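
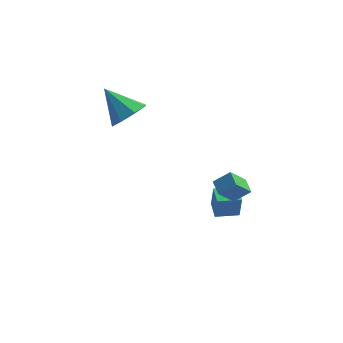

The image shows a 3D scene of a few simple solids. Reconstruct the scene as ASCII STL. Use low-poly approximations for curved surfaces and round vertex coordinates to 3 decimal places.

solid 
facet normal 0.667 -0.310 -0.678
outer loop
vertex -2.097 2.596 2.832
vertex -2.817 2.525 2.156
vertex -2.194 3.239 2.442
endloop
endfacet
facet normal 0.361 0.523 0.772
outer loop
vertex -2.097 2.596 2.832
vertex -2.194 3.239 2.442
vertex -4.043 3.095 3.404
endloop
endfacet
facet normal 0.667 -0.310 -0.678
outer loop
vertex -2.194 3.239 2.442
vertex -2.817 2.525 2.156
vertex -2.656 3.463 1.885
endloop
endfacet
facet normal 0.087 0.947 0.309
outer loop
vertex -2.194 3.239 2.442
vertex -2.656 3.463 1.885
vertex -4.043 3.095 3.404
endloop
endfacet
facet normal 0.667 -0.310 -0.678
outer loop
vertex -2.656 3.463 1.885
vertex -2.817 2.525 2.156
vertex -3.212 3.138 1.487
endloop
endfacet
facet normal -0.411 0.898 -0.158
outer loop
vertex -2.656 3.463 1.885
vertex -3.212 3.138 1.487
vertex -4.043 3.095 3.404
endloop
endfacet
facet normal 0.667 -0.310 -0.678
outer loop
vertex -3.212 3.138 1.487
vertex -2.817 2.525 2.156
vertex -3.537 2.453 1.481
endloop
endfacet
facet normal -0.843 0.403 -0.356
outer loop
vertex -3.212 3.138 1.487
vertex -3.537 2.453 1.481
vertex -4.043 3.095 3.404
endloop
endfacet
facet normal 0.667 -0.310 -0.678
outer loop
vertex -3.537 2.453 1.481
vertex -2.817 2.525 2.156
vertex -3.44 1.81 1.87
endloop
endfacet
facet normal -0.954 -0.246 -0.169
outer loop
vertex -3.537 2.453 1.481
vertex -3.44 1.81 1.87
vertex -4.043 3.095 3.404
endloop
endfacet
facet normal 0.667 -0.311 -0.677
outer loop
vertex -3.44 1.81 1.87
vertex -2.817 2.525 2.156
vertex -2.978 1.586 2.428
endloop
endfacet
facet normal -0.681 -0.671 0.294
outer loop
vertex -3.44 1.81 1.87
vertex -2.978 1.586 2.428
vertex -4.043 3.095 3.404
endloop
endfacet
facet normal 0.666 -0.311 -0.678
outer loop
vertex -2.978 1.586 2.428
vertex -2.817 2.525 2.156
vertex -2.421 1.912 2.826
endloop
endfacet
facet normal -0.181 -0.621 0.762
outer loop
vertex -2.978 1.586 2.428
vertex -2.421 1.912 2.826
vertex -4.043 3.095 3.404
endloop
endfacet
facet normal 0.667 -0.310 -0.678
outer loop
vertex -2.421 1.912 2.826
vertex -2.817 2.525 2.156
vertex -2.097 2.596 2.832
endloop
endfacet
facet normal 0.250 -0.127 0.960
outer loop
vertex -2.421 1.912 2.826
vertex -2.097 2.596 2.832
vertex -4.043 3.095 3.404
endloop
endfacet
facet normal -0.479 -0.484 0.732
outer loop
vertex 2.365 -0.161 0.306
vertex 2.016 0.523 0.53
vertex 1.634 -0.338 -0.29
endloop
endfacet
facet normal 0.436 -0.856 -0.280
outer loop
vertex 2.224 0.257 -1.19
vertex 2.365 -0.161 0.306
vertex 1.634 -0.338 -0.29
endloop
endfacet
facet normal -0.479 -0.484 0.732
outer loop
vertex 1.634 -0.338 -0.29
vertex 2.016 0.523 0.53
vertex 1.285 0.346 -0.066
endloop
endfacet
facet normal -0.761 -0.185 -0.621
outer loop
vertex 1.285 0.346 -0.066
vertex 2.224 0.257 -1.19
vertex 1.634 -0.338 -0.29
endloop
endfacet
facet normal 0.761 0.185 0.621
outer loop
vertex 2.365 -0.161 0.306
vertex 2.606 1.118 -0.37
vertex 2.016 0.523 0.53
endloop
endfacet
facet normal 0.436 -0.856 -0.280
outer loop
vertex 2.955 0.434 -0.594
vertex 2.365 -0.161 0.306
vertex 2.224 0.257 -1.19
endloop
endfacet
facet normal 0.761 0.185 0.621
outer loop
vertex 2.955 0.434 -0.594
vertex 2.606 1.118 -0.37
vertex 2.365 -0.161 0.306
endloop
endfacet
facet normal -0.436 0.856 0.280
outer loop
vertex 2.016 0.523 0.53
vertex 2.606 1.118 -0.37
vertex 1.285 0.346 -0.066
endloop
endfacet
facet normal -0.761 -0.185 -0.621
outer loop
vertex 1.875 0.941 -0.966
vertex 2.224 0.257 -1.19
vertex 1.285 0.346 -0.066
endloop
endfacet
facet normal -0.436 0.856 0.280
outer loop
vertex 1.285 0.346 -0.066
vertex 2.606 1.118 -0.37
vertex 1.875 0.941 -0.966
endloop
endfacet
facet normal 0.479 0.484 -0.732
outer loop
vertex 1.875 0.941 -0.966
vertex 2.955 0.434 -0.594
vertex 2.224 0.257 -1.19
endloop
endfacet
facet normal 0.479 0.484 -0.732
outer loop
vertex 2.606 1.118 -0.37
vertex 2.955 0.434 -0.594
vertex 1.875 0.941 -0.966
endloop
endfacet
facet normal -0.939 -0.342 0.048
outer loop
vertex 1.254 1.913 -2.716
vertex 0.942 2.789 -2.576
vertex 1.137 2.065 -3.931
endloop
endfacet
facet normal 0.332 -0.932 -0.148
outer loop
vertex 2.198 2.451 -3.984
vertex 1.254 1.913 -2.716
vertex 1.137 2.065 -3.931
endloop
endfacet
facet normal -0.939 -0.341 0.047
outer loop
vertex 1.137 2.065 -3.931
vertex 0.942 2.789 -2.576
vertex 0.826 2.941 -3.791
endloop
endfacet
facet normal -0.095 0.124 -0.988
outer loop
vertex 0.826 2.941 -3.791
vertex 2.198 2.451 -3.984
vertex 1.137 2.065 -3.931
endloop
endfacet
facet normal 0.095 -0.124 0.988
outer loop
vertex 1.254 1.913 -2.716
vertex 2.003 3.175 -2.629
vertex 0.942 2.789 -2.576
endloop
endfacet
facet normal 0.332 -0.932 -0.148
outer loop
vertex 2.314 2.299 -2.769
vertex 1.254 1.913 -2.716
vertex 2.198 2.451 -3.984
endloop
endfacet
facet normal 0.095 -0.124 0.988
outer loop
vertex 2.314 2.299 -2.769
vertex 2.003 3.175 -2.629
vertex 1.254 1.913 -2.716
endloop
endfacet
facet normal -0.332 0.932 0.148
outer loop
vertex 0.942 2.789 -2.576
vertex 2.003 3.175 -2.629
vertex 0.826 2.941 -3.791
endloop
endfacet
facet normal -0.095 0.124 -0.988
outer loop
vertex 1.886 3.327 -3.844
vertex 2.198 2.451 -3.984
vertex 0.826 2.941 -3.791
endloop
endfacet
facet normal -0.332 0.932 0.148
outer loop
vertex 0.826 2.941 -3.791
vertex 2.003 3.175 -2.629
vertex 1.886 3.327 -3.844
endloop
endfacet
facet normal 0.939 0.342 -0.047
outer loop
vertex 1.886 3.327 -3.844
vertex 2.314 2.299 -2.769
vertex 2.198 2.451 -3.984
endloop
endfacet
facet normal 0.939 0.341 -0.048
outer loop
vertex 2.003 3.175 -2.629
vertex 2.314 2.299 -2.769
vertex 1.886 3.327 -3.844
endloop
endfacet

endsolid


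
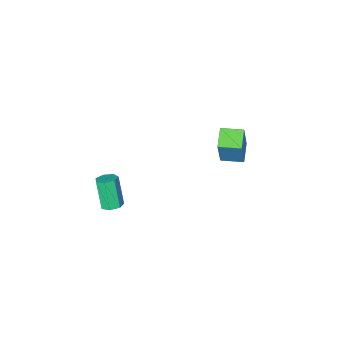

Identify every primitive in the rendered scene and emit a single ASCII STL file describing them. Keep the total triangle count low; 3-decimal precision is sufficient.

solid 
facet normal 0.079 0.413 -0.907
outer loop
vertex 3.762 0.36 -2.696
vertex 3.431 0.747 -2.549
vertex 3.96 0.731 -2.51
endloop
endfacet
facet normal 0.899 -0.423 -0.113
outer loop
vertex 3.762 0.36 -2.696
vertex 3.96 0.731 -2.51
vertex 3.639 -0.275 -1.298
endloop
endfacet
facet normal 0.899 -0.423 -0.113
outer loop
vertex 3.639 -0.275 -1.298
vertex 3.96 0.731 -2.51
vertex 3.837 0.096 -1.112
endloop
endfacet
facet normal -0.080 -0.412 0.908
outer loop
vertex 3.639 -0.275 -1.298
vertex 3.837 0.096 -1.112
vertex 3.309 0.113 -1.151
endloop
endfacet
facet normal 0.079 0.413 -0.907
outer loop
vertex 3.96 0.731 -2.51
vertex 3.431 0.747 -2.549
vertex 3.76 1.114 -2.353
endloop
endfacet
facet normal 0.897 0.368 0.246
outer loop
vertex 3.96 0.731 -2.51
vertex 3.76 1.114 -2.353
vertex 3.837 0.096 -1.112
endloop
endfacet
facet normal 0.897 0.367 0.246
outer loop
vertex 3.837 0.096 -1.112
vertex 3.76 1.114 -2.353
vertex 3.637 0.48 -0.956
endloop
endfacet
facet normal -0.080 -0.411 0.908
outer loop
vertex 3.837 0.096 -1.112
vertex 3.637 0.48 -0.956
vertex 3.309 0.113 -1.151
endloop
endfacet
facet normal 0.080 0.412 -0.907
outer loop
vertex 3.76 1.114 -2.353
vertex 3.431 0.747 -2.549
vertex 3.313 1.221 -2.344
endloop
endfacet
facet normal 0.219 0.881 0.419
outer loop
vertex 3.76 1.114 -2.353
vertex 3.313 1.221 -2.344
vertex 3.637 0.48 -0.956
endloop
endfacet
facet normal 0.220 0.881 0.419
outer loop
vertex 3.637 0.48 -0.956
vertex 3.313 1.221 -2.344
vertex 3.19 0.587 -0.946
endloop
endfacet
facet normal -0.078 -0.412 0.908
outer loop
vertex 3.637 0.48 -0.956
vertex 3.19 0.587 -0.946
vertex 3.309 0.113 -1.151
endloop
endfacet
facet normal 0.080 0.412 -0.908
outer loop
vertex 3.313 1.221 -2.344
vertex 3.431 0.747 -2.549
vertex 2.955 0.971 -2.489
endloop
endfacet
facet normal -0.623 0.732 0.277
outer loop
vertex 3.313 1.221 -2.344
vertex 2.955 0.971 -2.489
vertex 3.19 0.587 -0.946
endloop
endfacet
facet normal -0.623 0.732 0.277
outer loop
vertex 3.19 0.587 -0.946
vertex 2.955 0.971 -2.489
vertex 2.832 0.337 -1.091
endloop
endfacet
facet normal -0.080 -0.412 0.908
outer loop
vertex 3.19 0.587 -0.946
vertex 2.832 0.337 -1.091
vertex 3.309 0.113 -1.151
endloop
endfacet
facet normal 0.080 0.413 -0.907
outer loop
vertex 2.955 0.971 -2.489
vertex 3.431 0.747 -2.549
vertex 2.956 0.553 -2.679
endloop
endfacet
facet normal -0.997 0.031 -0.074
outer loop
vertex 2.955 0.971 -2.489
vertex 2.956 0.553 -2.679
vertex 2.832 0.337 -1.091
endloop
endfacet
facet normal -0.997 0.031 -0.074
outer loop
vertex 2.832 0.337 -1.091
vertex 2.956 0.553 -2.679
vertex 2.833 -0.082 -1.281
endloop
endfacet
facet normal -0.079 -0.412 0.908
outer loop
vertex 2.832 0.337 -1.091
vertex 2.833 -0.082 -1.281
vertex 3.309 0.113 -1.151
endloop
endfacet
facet normal 0.080 0.412 -0.908
outer loop
vertex 2.956 0.553 -2.679
vertex 3.431 0.747 -2.549
vertex 3.315 0.28 -2.771
endloop
endfacet
facet normal -0.621 -0.692 -0.369
outer loop
vertex 2.956 0.553 -2.679
vertex 3.315 0.28 -2.771
vertex 2.833 -0.082 -1.281
endloop
endfacet
facet normal -0.620 -0.693 -0.369
outer loop
vertex 2.833 -0.082 -1.281
vertex 3.315 0.28 -2.771
vertex 3.192 -0.354 -1.373
endloop
endfacet
facet normal -0.079 -0.412 0.908
outer loop
vertex 2.833 -0.082 -1.281
vertex 3.192 -0.354 -1.373
vertex 3.309 0.113 -1.151
endloop
endfacet
facet normal 0.079 0.412 -0.908
outer loop
vertex 3.315 0.28 -2.771
vertex 3.431 0.747 -2.549
vertex 3.762 0.36 -2.696
endloop
endfacet
facet normal 0.225 -0.895 -0.386
outer loop
vertex 3.315 0.28 -2.771
vertex 3.762 0.36 -2.696
vertex 3.192 -0.354 -1.373
endloop
endfacet
facet normal 0.223 -0.895 -0.387
outer loop
vertex 3.192 -0.354 -1.373
vertex 3.762 0.36 -2.696
vertex 3.639 -0.275 -1.298
endloop
endfacet
facet normal -0.080 -0.412 0.908
outer loop
vertex 3.192 -0.354 -1.373
vertex 3.639 -0.275 -1.298
vertex 3.309 0.113 -1.151
endloop
endfacet
facet normal -0.609 -0.708 0.358
outer loop
vertex -2.228 0.851 0.125
vertex -3.037 1.566 0.164
vertex -2.714 0.396 -1.601
endloop
endfacet
facet normal 0.749 -0.662 -0.036
outer loop
vertex -2.063 1.154 -1.984
vertex -2.228 0.851 0.125
vertex -2.714 0.396 -1.601
endloop
endfacet
facet normal -0.609 -0.708 0.358
outer loop
vertex -2.714 0.396 -1.601
vertex -3.037 1.566 0.164
vertex -3.523 1.111 -1.562
endloop
endfacet
facet normal -0.262 -0.246 -0.933
outer loop
vertex -3.523 1.111 -1.562
vertex -2.063 1.154 -1.984
vertex -2.714 0.396 -1.601
endloop
endfacet
facet normal 0.262 0.246 0.933
outer loop
vertex -2.228 0.851 0.125
vertex -2.386 2.324 -0.219
vertex -3.037 1.566 0.164
endloop
endfacet
facet normal 0.749 -0.662 -0.036
outer loop
vertex -1.577 1.609 -0.258
vertex -2.228 0.851 0.125
vertex -2.063 1.154 -1.984
endloop
endfacet
facet normal 0.262 0.246 0.933
outer loop
vertex -1.577 1.609 -0.258
vertex -2.386 2.324 -0.219
vertex -2.228 0.851 0.125
endloop
endfacet
facet normal -0.749 0.662 0.036
outer loop
vertex -3.037 1.566 0.164
vertex -2.386 2.324 -0.219
vertex -3.523 1.111 -1.562
endloop
endfacet
facet normal -0.262 -0.246 -0.933
outer loop
vertex -2.872 1.869 -1.945
vertex -2.063 1.154 -1.984
vertex -3.523 1.111 -1.562
endloop
endfacet
facet normal -0.749 0.662 0.036
outer loop
vertex -3.523 1.111 -1.562
vertex -2.386 2.324 -0.219
vertex -2.872 1.869 -1.945
endloop
endfacet
facet normal 0.609 0.708 -0.358
outer loop
vertex -2.872 1.869 -1.945
vertex -1.577 1.609 -0.258
vertex -2.063 1.154 -1.984
endloop
endfacet
facet normal 0.609 0.708 -0.358
outer loop
vertex -2.386 2.324 -0.219
vertex -1.577 1.609 -0.258
vertex -2.872 1.869 -1.945
endloop
endfacet

endsolid


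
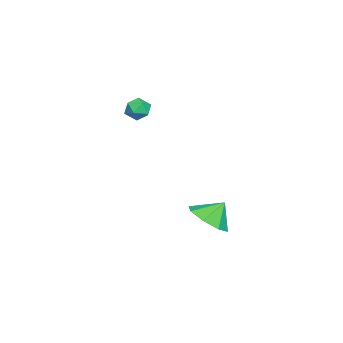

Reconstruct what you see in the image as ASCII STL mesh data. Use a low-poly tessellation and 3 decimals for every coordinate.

solid 
facet normal 0.182 0.907 0.379
outer loop
vertex 2.806 -0.664 2.059
vertex 2.24 -0.685 2.381
vertex 2.784 -0.911 2.661
endloop
endfacet
facet normal 0.791 0.556 0.257
outer loop
vertex 2.806 -0.664 2.059
vertex 2.784 -0.911 2.661
vertex 3.14 -1.205 2.201
endloop
endfacet
facet normal 0.812 0.387 -0.436
outer loop
vertex 2.806 -0.664 2.059
vertex 3.14 -1.205 2.201
vertex 2.816 -1.16 1.637
endloop
endfacet
facet normal 0.219 0.635 -0.741
outer loop
vertex 2.806 -0.664 2.059
vertex 2.816 -1.16 1.637
vertex 2.26 -0.839 1.748
endloop
endfacet
facet normal -0.171 0.956 -0.238
outer loop
vertex 2.806 -0.664 2.059
vertex 2.26 -0.839 1.748
vertex 2.24 -0.685 2.381
endloop
endfacet
facet normal 0.773 -0.052 0.632
outer loop
vertex 3.14 -1.205 2.201
vertex 2.784 -0.911 2.661
vertex 2.78 -1.561 2.612
endloop
endfacet
facet normal -0.212 0.517 0.829
outer loop
vertex 2.784 -0.911 2.661
vertex 2.24 -0.685 2.381
vertex 2.224 -1.24 2.723
endloop
endfacet
facet normal -0.784 0.597 -0.170
outer loop
vertex 2.24 -0.685 2.381
vertex 2.26 -0.839 1.748
vertex 1.9 -1.195 2.159
endloop
endfacet
facet normal -0.153 0.075 -0.985
outer loop
vertex 2.26 -0.839 1.748
vertex 2.816 -1.16 1.637
vertex 2.256 -1.489 1.699
endloop
endfacet
facet normal 0.808 -0.325 -0.490
outer loop
vertex 2.816 -1.16 1.637
vertex 3.14 -1.205 2.201
vertex 2.8 -1.715 1.979
endloop
endfacet
facet normal -0.219 -0.635 0.741
outer loop
vertex 2.234 -1.736 2.301
vertex 2.78 -1.561 2.612
vertex 2.224 -1.24 2.723
endloop
endfacet
facet normal -0.812 -0.387 0.436
outer loop
vertex 2.234 -1.736 2.301
vertex 2.224 -1.24 2.723
vertex 1.9 -1.195 2.159
endloop
endfacet
facet normal -0.791 -0.556 -0.257
outer loop
vertex 2.234 -1.736 2.301
vertex 1.9 -1.195 2.159
vertex 2.256 -1.489 1.699
endloop
endfacet
facet normal -0.182 -0.907 -0.379
outer loop
vertex 2.234 -1.736 2.301
vertex 2.256 -1.489 1.699
vertex 2.8 -1.715 1.979
endloop
endfacet
facet normal 0.171 -0.956 0.238
outer loop
vertex 2.234 -1.736 2.301
vertex 2.8 -1.715 1.979
vertex 2.78 -1.561 2.612
endloop
endfacet
facet normal 0.153 -0.075 0.985
outer loop
vertex 2.224 -1.24 2.723
vertex 2.78 -1.561 2.612
vertex 2.784 -0.911 2.661
endloop
endfacet
facet normal -0.808 0.325 0.490
outer loop
vertex 1.9 -1.195 2.159
vertex 2.224 -1.24 2.723
vertex 2.24 -0.685 2.381
endloop
endfacet
facet normal -0.773 0.052 -0.632
outer loop
vertex 2.256 -1.489 1.699
vertex 1.9 -1.195 2.159
vertex 2.26 -0.839 1.748
endloop
endfacet
facet normal 0.212 -0.517 -0.829
outer loop
vertex 2.8 -1.715 1.979
vertex 2.256 -1.489 1.699
vertex 2.816 -1.16 1.637
endloop
endfacet
facet normal 0.784 -0.597 0.170
outer loop
vertex 2.78 -1.561 2.612
vertex 2.8 -1.715 1.979
vertex 3.14 -1.205 2.201
endloop
endfacet
facet normal 0.310 -0.548 -0.777
outer loop
vertex 3.817 1.425 -3.029
vertex 3.26 2.062 -3.701
vertex 4.264 2.065 -3.302
endloop
endfacet
facet normal 0.391 0.117 0.913
outer loop
vertex 3.817 1.425 -3.029
vertex 4.264 2.065 -3.302
vertex 2.9 2.698 -2.799
endloop
endfacet
facet normal 0.310 -0.548 -0.777
outer loop
vertex 4.264 2.065 -3.302
vertex 3.26 2.062 -3.701
vertex 4.122 2.703 -3.809
endloop
endfacet
facet normal 0.507 0.603 0.616
outer loop
vertex 4.264 2.065 -3.302
vertex 4.122 2.703 -3.809
vertex 2.9 2.698 -2.799
endloop
endfacet
facet normal 0.310 -0.548 -0.777
outer loop
vertex 4.122 2.703 -3.809
vertex 3.26 2.062 -3.701
vertex 3.476 2.965 -4.252
endloop
endfacet
facet normal 0.208 0.944 0.256
outer loop
vertex 4.122 2.703 -3.809
vertex 3.476 2.965 -4.252
vertex 2.9 2.698 -2.799
endloop
endfacet
facet normal 0.309 -0.548 -0.777
outer loop
vertex 3.476 2.965 -4.252
vertex 3.26 2.062 -3.701
vertex 2.703 2.699 -4.372
endloop
endfacet
facet normal -0.331 0.943 0.042
outer loop
vertex 3.476 2.965 -4.252
vertex 2.703 2.699 -4.372
vertex 2.9 2.698 -2.799
endloop
endfacet
facet normal 0.310 -0.548 -0.777
outer loop
vertex 2.703 2.699 -4.372
vertex 3.26 2.062 -3.701
vertex 2.256 2.059 -4.099
endloop
endfacet
facet normal -0.795 0.598 0.100
outer loop
vertex 2.703 2.699 -4.372
vertex 2.256 2.059 -4.099
vertex 2.9 2.698 -2.799
endloop
endfacet
facet normal 0.310 -0.548 -0.777
outer loop
vertex 2.256 2.059 -4.099
vertex 3.26 2.062 -3.701
vertex 2.397 1.421 -3.593
endloop
endfacet
facet normal -0.911 0.113 0.396
outer loop
vertex 2.256 2.059 -4.099
vertex 2.397 1.421 -3.593
vertex 2.9 2.698 -2.799
endloop
endfacet
facet normal 0.310 -0.549 -0.776
outer loop
vertex 2.397 1.421 -3.593
vertex 3.26 2.062 -3.701
vertex 3.044 1.159 -3.149
endloop
endfacet
facet normal -0.612 -0.229 0.757
outer loop
vertex 2.397 1.421 -3.593
vertex 3.044 1.159 -3.149
vertex 2.9 2.698 -2.799
endloop
endfacet
facet normal 0.309 -0.549 -0.777
outer loop
vertex 3.044 1.159 -3.149
vertex 3.26 2.062 -3.701
vertex 3.817 1.425 -3.029
endloop
endfacet
facet normal -0.072 -0.228 0.971
outer loop
vertex 3.044 1.159 -3.149
vertex 3.817 1.425 -3.029
vertex 2.9 2.698 -2.799
endloop
endfacet

endsolid


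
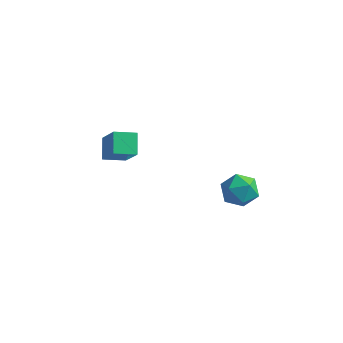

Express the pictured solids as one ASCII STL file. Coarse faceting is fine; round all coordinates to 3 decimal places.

solid 
facet normal -0.190 0.815 0.548
outer loop
vertex 3.353 -0.866 0.994
vertex 3.57 -1.465 1.96
vertex 4.427 -0.903 1.422
endloop
endfacet
facet normal 0.071 0.993 -0.092
outer loop
vertex 3.353 -0.866 0.994
vertex 4.427 -0.903 1.422
vertex 4.255 -0.996 0.282
endloop
endfacet
facet normal -0.362 0.721 -0.591
outer loop
vertex 3.353 -0.866 0.994
vertex 4.255 -0.996 0.282
vertex 3.293 -1.616 0.115
endloop
endfacet
facet normal -0.890 0.375 -0.259
outer loop
vertex 3.353 -0.866 0.994
vertex 3.293 -1.616 0.115
vertex 2.87 -1.905 1.152
endloop
endfacet
facet normal -0.785 0.432 0.444
outer loop
vertex 3.353 -0.866 0.994
vertex 2.87 -1.905 1.152
vertex 3.57 -1.465 1.96
endloop
endfacet
facet normal 0.710 0.685 -0.163
outer loop
vertex 4.255 -0.996 0.282
vertex 4.427 -0.903 1.422
vertex 5.03 -1.675 0.808
endloop
endfacet
facet normal 0.287 0.396 0.872
outer loop
vertex 4.427 -0.903 1.422
vertex 3.57 -1.465 1.96
vertex 4.607 -1.964 1.845
endloop
endfacet
facet normal -0.674 -0.223 0.705
outer loop
vertex 3.57 -1.465 1.96
vertex 2.87 -1.905 1.152
vertex 3.645 -2.584 1.678
endloop
endfacet
facet normal -0.845 -0.316 -0.432
outer loop
vertex 2.87 -1.905 1.152
vertex 3.293 -1.616 0.115
vertex 3.473 -2.677 0.538
endloop
endfacet
facet normal 0.010 0.245 -0.969
outer loop
vertex 3.293 -1.616 0.115
vertex 4.255 -0.996 0.282
vertex 4.33 -2.115 0.0
endloop
endfacet
facet normal 0.890 -0.375 0.259
outer loop
vertex 4.547 -2.714 0.966
vertex 5.03 -1.675 0.808
vertex 4.607 -1.964 1.845
endloop
endfacet
facet normal 0.362 -0.721 0.591
outer loop
vertex 4.547 -2.714 0.966
vertex 4.607 -1.964 1.845
vertex 3.645 -2.584 1.678
endloop
endfacet
facet normal -0.071 -0.993 0.092
outer loop
vertex 4.547 -2.714 0.966
vertex 3.645 -2.584 1.678
vertex 3.473 -2.677 0.538
endloop
endfacet
facet normal 0.190 -0.815 -0.548
outer loop
vertex 4.547 -2.714 0.966
vertex 3.473 -2.677 0.538
vertex 4.33 -2.115 0.0
endloop
endfacet
facet normal 0.785 -0.432 -0.444
outer loop
vertex 4.547 -2.714 0.966
vertex 4.33 -2.115 0.0
vertex 5.03 -1.675 0.808
endloop
endfacet
facet normal 0.845 0.316 0.432
outer loop
vertex 4.607 -1.964 1.845
vertex 5.03 -1.675 0.808
vertex 4.427 -0.903 1.422
endloop
endfacet
facet normal -0.010 -0.245 0.969
outer loop
vertex 3.645 -2.584 1.678
vertex 4.607 -1.964 1.845
vertex 3.57 -1.465 1.96
endloop
endfacet
facet normal -0.710 -0.685 0.163
outer loop
vertex 3.473 -2.677 0.538
vertex 3.645 -2.584 1.678
vertex 2.87 -1.905 1.152
endloop
endfacet
facet normal -0.287 -0.396 -0.872
outer loop
vertex 4.33 -2.115 0.0
vertex 3.473 -2.677 0.538
vertex 3.293 -1.616 0.115
endloop
endfacet
facet normal 0.674 0.223 -0.705
outer loop
vertex 5.03 -1.675 0.808
vertex 4.33 -2.115 0.0
vertex 4.255 -0.996 0.282
endloop
endfacet
facet normal -0.769 -0.587 0.253
outer loop
vertex -2.886 -3.227 4.495
vertex -3.996 -2.475 2.866
vertex -2.374 -4.252 3.673
endloop
endfacet
facet normal 0.526 -0.356 0.772
outer loop
vertex -1.344 -3.465 3.334
vertex -2.886 -3.227 4.495
vertex -2.374 -4.252 3.673
endloop
endfacet
facet normal -0.769 -0.587 0.254
outer loop
vertex -2.374 -4.252 3.673
vertex -3.996 -2.475 2.866
vertex -3.485 -3.5 2.044
endloop
endfacet
facet normal 0.363 -0.727 -0.583
outer loop
vertex -3.485 -3.5 2.044
vertex -1.344 -3.465 3.334
vertex -2.374 -4.252 3.673
endloop
endfacet
facet normal -0.363 0.727 0.583
outer loop
vertex -2.886 -3.227 4.495
vertex -2.966 -1.688 2.527
vertex -3.996 -2.475 2.866
endloop
endfacet
facet normal 0.526 -0.357 0.772
outer loop
vertex -1.855 -2.44 4.156
vertex -2.886 -3.227 4.495
vertex -1.344 -3.465 3.334
endloop
endfacet
facet normal -0.363 0.727 0.583
outer loop
vertex -1.855 -2.44 4.156
vertex -2.966 -1.688 2.527
vertex -2.886 -3.227 4.495
endloop
endfacet
facet normal -0.526 0.357 -0.772
outer loop
vertex -3.996 -2.475 2.866
vertex -2.966 -1.688 2.527
vertex -3.485 -3.5 2.044
endloop
endfacet
facet normal 0.363 -0.727 -0.583
outer loop
vertex -2.454 -2.713 1.705
vertex -1.344 -3.465 3.334
vertex -3.485 -3.5 2.044
endloop
endfacet
facet normal -0.526 0.356 -0.772
outer loop
vertex -3.485 -3.5 2.044
vertex -2.966 -1.688 2.527
vertex -2.454 -2.713 1.705
endloop
endfacet
facet normal 0.769 0.587 -0.253
outer loop
vertex -2.454 -2.713 1.705
vertex -1.855 -2.44 4.156
vertex -1.344 -3.465 3.334
endloop
endfacet
facet normal 0.769 0.587 -0.253
outer loop
vertex -2.966 -1.688 2.527
vertex -1.855 -2.44 4.156
vertex -2.454 -2.713 1.705
endloop
endfacet

endsolid


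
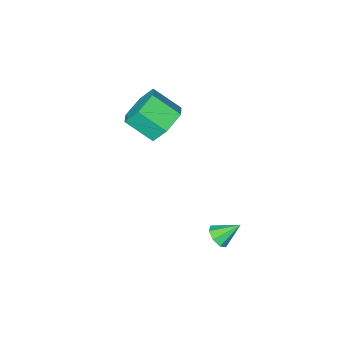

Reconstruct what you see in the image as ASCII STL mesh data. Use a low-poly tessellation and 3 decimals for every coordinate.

solid 
facet normal 0.655 -0.393 -0.645
outer loop
vertex 2.862 1.357 -1.93
vertex 2.389 1.084 -2.244
vertex 2.686 1.638 -2.28
endloop
endfacet
facet normal 0.324 0.811 0.488
outer loop
vertex 2.862 1.357 -1.93
vertex 2.686 1.638 -2.28
vertex 1.571 1.576 -1.436
endloop
endfacet
facet normal 0.654 -0.393 -0.646
outer loop
vertex 2.686 1.638 -2.28
vertex 2.389 1.084 -2.244
vertex 2.336 1.595 -2.608
endloop
endfacet
facet normal -0.085 0.996 -0.040
outer loop
vertex 2.686 1.638 -2.28
vertex 2.336 1.595 -2.608
vertex 1.571 1.576 -1.436
endloop
endfacet
facet normal 0.655 -0.392 -0.646
outer loop
vertex 2.336 1.595 -2.608
vertex 2.389 1.084 -2.244
vertex 2.017 1.252 -2.723
endloop
endfacet
facet normal -0.608 0.694 -0.385
outer loop
vertex 2.336 1.595 -2.608
vertex 2.017 1.252 -2.723
vertex 1.571 1.576 -1.436
endloop
endfacet
facet normal 0.654 -0.393 -0.646
outer loop
vertex 2.017 1.252 -2.723
vertex 2.389 1.084 -2.244
vertex 1.916 0.811 -2.557
endloop
endfacet
facet normal -0.935 0.084 -0.345
outer loop
vertex 2.017 1.252 -2.723
vertex 1.916 0.811 -2.557
vertex 1.571 1.576 -1.436
endloop
endfacet
facet normal 0.654 -0.394 -0.645
outer loop
vertex 1.916 0.811 -2.557
vertex 2.389 1.084 -2.244
vertex 2.092 0.53 -2.207
endloop
endfacet
facet normal -0.876 -0.478 0.057
outer loop
vertex 1.916 0.811 -2.557
vertex 2.092 0.53 -2.207
vertex 1.571 1.576 -1.436
endloop
endfacet
facet normal 0.654 -0.394 -0.646
outer loop
vertex 2.092 0.53 -2.207
vertex 2.389 1.084 -2.244
vertex 2.442 0.573 -1.879
endloop
endfacet
facet normal -0.467 -0.664 0.585
outer loop
vertex 2.092 0.53 -2.207
vertex 2.442 0.573 -1.879
vertex 1.571 1.576 -1.436
endloop
endfacet
facet normal 0.655 -0.393 -0.645
outer loop
vertex 2.442 0.573 -1.879
vertex 2.389 1.084 -2.244
vertex 2.761 0.916 -1.764
endloop
endfacet
facet normal 0.055 -0.363 0.930
outer loop
vertex 2.442 0.573 -1.879
vertex 2.761 0.916 -1.764
vertex 1.571 1.576 -1.436
endloop
endfacet
facet normal 0.655 -0.393 -0.645
outer loop
vertex 2.761 0.916 -1.764
vertex 2.389 1.084 -2.244
vertex 2.862 1.357 -1.93
endloop
endfacet
facet normal 0.383 0.247 0.890
outer loop
vertex 2.761 0.916 -1.764
vertex 2.862 1.357 -1.93
vertex 1.571 1.576 -1.436
endloop
endfacet
facet normal -0.472 0.669 -0.575
outer loop
vertex 3.429 -2.403 2.316
vertex 2.482 -2.715 2.73
vertex 3.04 -1.918 3.199
endloop
endfacet
facet normal 0.804 0.593 0.028
outer loop
vertex 3.429 -2.403 2.316
vertex 3.04 -1.918 3.199
vertex 4.185 -3.472 3.235
endloop
endfacet
facet normal 0.804 0.593 0.028
outer loop
vertex 4.185 -3.472 3.235
vertex 3.04 -1.918 3.199
vertex 3.796 -2.987 4.118
endloop
endfacet
facet normal 0.473 -0.668 0.575
outer loop
vertex 4.185 -3.472 3.235
vertex 3.796 -2.987 4.118
vertex 3.238 -3.785 3.65
endloop
endfacet
facet normal -0.473 0.669 -0.574
outer loop
vertex 3.04 -1.918 3.199
vertex 2.482 -2.715 2.73
vertex 2.093 -2.231 3.614
endloop
endfacet
facet normal 0.090 0.685 0.723
outer loop
vertex 3.04 -1.918 3.199
vertex 2.093 -2.231 3.614
vertex 3.796 -2.987 4.118
endloop
endfacet
facet normal 0.090 0.685 0.723
outer loop
vertex 3.796 -2.987 4.118
vertex 2.093 -2.231 3.614
vertex 2.849 -3.3 4.533
endloop
endfacet
facet normal 0.473 -0.668 0.575
outer loop
vertex 3.796 -2.987 4.118
vertex 2.849 -3.3 4.533
vertex 3.238 -3.785 3.65
endloop
endfacet
facet normal -0.473 0.669 -0.574
outer loop
vertex 2.093 -2.231 3.614
vertex 2.482 -2.715 2.73
vertex 1.535 -3.028 3.145
endloop
endfacet
facet normal -0.714 0.092 0.694
outer loop
vertex 2.093 -2.231 3.614
vertex 1.535 -3.028 3.145
vertex 2.849 -3.3 4.533
endloop
endfacet
facet normal -0.714 0.092 0.694
outer loop
vertex 2.849 -3.3 4.533
vertex 1.535 -3.028 3.145
vertex 2.291 -4.097 4.064
endloop
endfacet
facet normal 0.472 -0.669 0.575
outer loop
vertex 2.849 -3.3 4.533
vertex 2.291 -4.097 4.064
vertex 3.238 -3.785 3.65
endloop
endfacet
facet normal -0.473 0.668 -0.575
outer loop
vertex 1.535 -3.028 3.145
vertex 2.482 -2.715 2.73
vertex 1.924 -3.513 2.262
endloop
endfacet
facet normal -0.804 -0.593 -0.028
outer loop
vertex 1.535 -3.028 3.145
vertex 1.924 -3.513 2.262
vertex 2.291 -4.097 4.064
endloop
endfacet
facet normal -0.804 -0.593 -0.028
outer loop
vertex 2.291 -4.097 4.064
vertex 1.924 -3.513 2.262
vertex 2.68 -4.582 3.181
endloop
endfacet
facet normal 0.472 -0.669 0.575
outer loop
vertex 2.291 -4.097 4.064
vertex 2.68 -4.582 3.181
vertex 3.238 -3.785 3.65
endloop
endfacet
facet normal -0.473 0.668 -0.575
outer loop
vertex 1.924 -3.513 2.262
vertex 2.482 -2.715 2.73
vertex 2.871 -3.2 1.847
endloop
endfacet
facet normal -0.090 -0.685 -0.723
outer loop
vertex 1.924 -3.513 2.262
vertex 2.871 -3.2 1.847
vertex 2.68 -4.582 3.181
endloop
endfacet
facet normal -0.090 -0.685 -0.723
outer loop
vertex 2.68 -4.582 3.181
vertex 2.871 -3.2 1.847
vertex 3.627 -4.269 2.766
endloop
endfacet
facet normal 0.473 -0.669 0.574
outer loop
vertex 2.68 -4.582 3.181
vertex 3.627 -4.269 2.766
vertex 3.238 -3.785 3.65
endloop
endfacet
facet normal -0.472 0.669 -0.575
outer loop
vertex 2.871 -3.2 1.847
vertex 2.482 -2.715 2.73
vertex 3.429 -2.403 2.316
endloop
endfacet
facet normal 0.714 -0.092 -0.694
outer loop
vertex 2.871 -3.2 1.847
vertex 3.429 -2.403 2.316
vertex 3.627 -4.269 2.766
endloop
endfacet
facet normal 0.714 -0.092 -0.694
outer loop
vertex 3.627 -4.269 2.766
vertex 3.429 -2.403 2.316
vertex 4.185 -3.472 3.235
endloop
endfacet
facet normal 0.473 -0.669 0.574
outer loop
vertex 3.627 -4.269 2.766
vertex 4.185 -3.472 3.235
vertex 3.238 -3.785 3.65
endloop
endfacet

endsolid


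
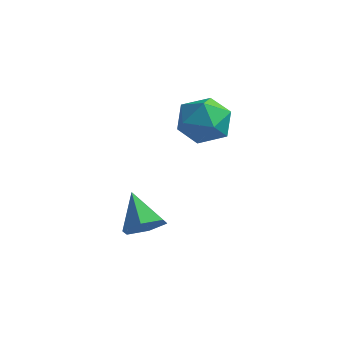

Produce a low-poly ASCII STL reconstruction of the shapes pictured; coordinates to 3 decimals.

solid 
facet normal -0.993 0.086 -0.081
outer loop
vertex 3.06 3.043 1.432
vertex 2.984 1.964 1.211
vertex 2.93 2.319 2.255
endloop
endfacet
facet normal -0.733 0.564 0.381
outer loop
vertex 3.06 3.043 1.432
vertex 2.93 2.319 2.255
vertex 3.636 3.16 2.367
endloop
endfacet
facet normal -0.255 0.966 0.036
outer loop
vertex 3.06 3.043 1.432
vertex 3.636 3.16 2.367
vertex 4.126 3.326 1.391
endloop
endfacet
facet normal -0.220 0.737 -0.639
outer loop
vertex 3.06 3.043 1.432
vertex 4.126 3.326 1.391
vertex 3.723 2.587 0.677
endloop
endfacet
facet normal -0.676 0.193 -0.711
outer loop
vertex 3.06 3.043 1.432
vertex 3.723 2.587 0.677
vertex 2.984 1.964 1.211
endloop
endfacet
facet normal -0.390 0.208 0.897
outer loop
vertex 3.636 3.16 2.367
vertex 2.93 2.319 2.255
vertex 3.917 2.153 2.723
endloop
endfacet
facet normal -0.812 -0.565 0.150
outer loop
vertex 2.93 2.319 2.255
vertex 2.984 1.964 1.211
vertex 3.514 1.414 2.009
endloop
endfacet
facet normal -0.299 -0.391 -0.870
outer loop
vertex 2.984 1.964 1.211
vertex 3.723 2.587 0.677
vertex 4.004 1.58 1.033
endloop
endfacet
facet normal 0.440 0.489 -0.754
outer loop
vertex 3.723 2.587 0.677
vertex 4.126 3.326 1.391
vertex 4.71 2.421 1.145
endloop
endfacet
facet normal 0.383 0.860 0.338
outer loop
vertex 4.126 3.326 1.391
vertex 3.636 3.16 2.367
vertex 4.656 2.776 2.189
endloop
endfacet
facet normal 0.220 -0.737 0.639
outer loop
vertex 4.58 1.697 1.968
vertex 3.917 2.153 2.723
vertex 3.514 1.414 2.009
endloop
endfacet
facet normal 0.255 -0.966 -0.036
outer loop
vertex 4.58 1.697 1.968
vertex 3.514 1.414 2.009
vertex 4.004 1.58 1.033
endloop
endfacet
facet normal 0.733 -0.564 -0.381
outer loop
vertex 4.58 1.697 1.968
vertex 4.004 1.58 1.033
vertex 4.71 2.421 1.145
endloop
endfacet
facet normal 0.993 -0.086 0.081
outer loop
vertex 4.58 1.697 1.968
vertex 4.71 2.421 1.145
vertex 4.656 2.776 2.189
endloop
endfacet
facet normal 0.676 -0.193 0.711
outer loop
vertex 4.58 1.697 1.968
vertex 4.656 2.776 2.189
vertex 3.917 2.153 2.723
endloop
endfacet
facet normal -0.440 -0.489 0.754
outer loop
vertex 3.514 1.414 2.009
vertex 3.917 2.153 2.723
vertex 2.93 2.319 2.255
endloop
endfacet
facet normal -0.383 -0.860 -0.338
outer loop
vertex 4.004 1.58 1.033
vertex 3.514 1.414 2.009
vertex 2.984 1.964 1.211
endloop
endfacet
facet normal 0.390 -0.208 -0.897
outer loop
vertex 4.71 2.421 1.145
vertex 4.004 1.58 1.033
vertex 3.723 2.587 0.677
endloop
endfacet
facet normal 0.812 0.565 -0.150
outer loop
vertex 4.656 2.776 2.189
vertex 4.71 2.421 1.145
vertex 4.126 3.326 1.391
endloop
endfacet
facet normal 0.299 0.391 0.870
outer loop
vertex 3.917 2.153 2.723
vertex 4.656 2.776 2.189
vertex 3.636 3.16 2.367
endloop
endfacet
facet normal 0.618 -0.475 -0.627
outer loop
vertex 4.309 -1.012 -1.39
vertex 3.851 -1.701 -1.319
vertex 3.677 -1.146 -1.911
endloop
endfacet
facet normal -0.079 0.984 -0.157
outer loop
vertex 4.309 -1.012 -1.39
vertex 3.677 -1.146 -1.911
vertex 2.889 -0.959 -0.341
endloop
endfacet
facet normal 0.617 -0.475 -0.627
outer loop
vertex 3.677 -1.146 -1.911
vertex 3.851 -1.701 -1.319
vertex 3.219 -1.834 -1.84
endloop
endfacet
facet normal -0.768 0.465 -0.441
outer loop
vertex 3.677 -1.146 -1.911
vertex 3.219 -1.834 -1.84
vertex 2.889 -0.959 -0.341
endloop
endfacet
facet normal 0.617 -0.475 -0.627
outer loop
vertex 3.219 -1.834 -1.84
vertex 3.851 -1.701 -1.319
vertex 3.394 -2.389 -1.248
endloop
endfacet
facet normal -0.947 -0.321 -0.021
outer loop
vertex 3.219 -1.834 -1.84
vertex 3.394 -2.389 -1.248
vertex 2.889 -0.959 -0.341
endloop
endfacet
facet normal 0.617 -0.475 -0.627
outer loop
vertex 3.394 -2.389 -1.248
vertex 3.851 -1.701 -1.319
vertex 4.026 -2.256 -0.727
endloop
endfacet
facet normal -0.438 -0.587 0.681
outer loop
vertex 3.394 -2.389 -1.248
vertex 4.026 -2.256 -0.727
vertex 2.889 -0.959 -0.341
endloop
endfacet
facet normal 0.617 -0.475 -0.628
outer loop
vertex 4.026 -2.256 -0.727
vertex 3.851 -1.701 -1.319
vertex 4.484 -1.567 -0.798
endloop
endfacet
facet normal 0.251 -0.067 0.966
outer loop
vertex 4.026 -2.256 -0.727
vertex 4.484 -1.567 -0.798
vertex 2.889 -0.959 -0.341
endloop
endfacet
facet normal 0.617 -0.475 -0.628
outer loop
vertex 4.484 -1.567 -0.798
vertex 3.851 -1.701 -1.319
vertex 4.309 -1.012 -1.39
endloop
endfacet
facet normal 0.430 0.718 0.546
outer loop
vertex 4.484 -1.567 -0.798
vertex 4.309 -1.012 -1.39
vertex 2.889 -0.959 -0.341
endloop
endfacet

endsolid


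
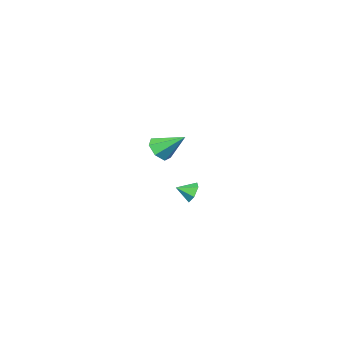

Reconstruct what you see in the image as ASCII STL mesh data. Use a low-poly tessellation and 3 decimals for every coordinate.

solid 
facet normal 0.465 -0.643 -0.608
outer loop
vertex -0.877 -3.904 1.677
vertex -1.642 -4.556 1.782
vertex -1.528 -3.824 1.095
endloop
endfacet
facet normal 0.258 0.953 -0.158
outer loop
vertex -0.877 -3.904 1.677
vertex -1.528 -3.824 1.095
vertex -2.618 -3.204 3.058
endloop
endfacet
facet normal 0.465 -0.643 -0.608
outer loop
vertex -1.528 -3.824 1.095
vertex -1.642 -4.556 1.782
vertex -2.264 -4.295 1.03
endloop
endfacet
facet normal -0.441 0.756 -0.484
outer loop
vertex -1.528 -3.824 1.095
vertex -2.264 -4.295 1.03
vertex -2.618 -3.204 3.058
endloop
endfacet
facet normal 0.465 -0.644 -0.608
outer loop
vertex -2.264 -4.295 1.03
vertex -1.642 -4.556 1.782
vertex -2.532 -4.962 1.531
endloop
endfacet
facet normal -0.947 0.183 -0.264
outer loop
vertex -2.264 -4.295 1.03
vertex -2.532 -4.962 1.531
vertex -2.618 -3.204 3.058
endloop
endfacet
facet normal 0.465 -0.643 -0.608
outer loop
vertex -2.532 -4.962 1.531
vertex -1.642 -4.556 1.782
vertex -2.129 -5.323 2.221
endloop
endfacet
facet normal -0.879 -0.336 0.338
outer loop
vertex -2.532 -4.962 1.531
vertex -2.129 -5.323 2.221
vertex -2.618 -3.204 3.058
endloop
endfacet
facet normal 0.465 -0.643 -0.608
outer loop
vertex -2.129 -5.323 2.221
vertex -1.642 -4.556 1.782
vertex -1.36 -5.106 2.58
endloop
endfacet
facet normal -0.289 -0.409 0.866
outer loop
vertex -2.129 -5.323 2.221
vertex -1.36 -5.106 2.58
vertex -2.618 -3.204 3.058
endloop
endfacet
facet normal 0.465 -0.643 -0.608
outer loop
vertex -1.36 -5.106 2.58
vertex -1.642 -4.556 1.782
vertex -0.802 -4.474 2.338
endloop
endfacet
facet normal 0.380 0.019 0.925
outer loop
vertex -1.36 -5.106 2.58
vertex -0.802 -4.474 2.338
vertex -2.618 -3.204 3.058
endloop
endfacet
facet normal 0.465 -0.644 -0.608
outer loop
vertex -0.802 -4.474 2.338
vertex -1.642 -4.556 1.782
vertex -0.877 -3.904 1.677
endloop
endfacet
facet normal 0.623 0.626 0.469
outer loop
vertex -0.802 -4.474 2.338
vertex -0.877 -3.904 1.677
vertex -2.618 -3.204 3.058
endloop
endfacet
facet normal -0.811 0.425 -0.402
outer loop
vertex 1.924 4.094 1.242
vertex 1.52 3.905 1.857
vertex 1.883 4.573 1.831
endloop
endfacet
facet normal 0.923 0.328 -0.203
outer loop
vertex 1.924 4.094 1.242
vertex 1.883 4.573 1.831
vertex 2.38 3.455 2.283
endloop
endfacet
facet normal -0.811 0.425 -0.402
outer loop
vertex 1.883 4.573 1.831
vertex 1.52 3.905 1.857
vertex 1.479 4.384 2.446
endloop
endfacet
facet normal 0.635 0.515 0.576
outer loop
vertex 1.883 4.573 1.831
vertex 1.479 4.384 2.446
vertex 2.38 3.455 2.283
endloop
endfacet
facet normal -0.811 0.425 -0.402
outer loop
vertex 1.479 4.384 2.446
vertex 1.52 3.905 1.857
vertex 1.116 3.716 2.473
endloop
endfacet
facet normal 0.141 -0.037 0.989
outer loop
vertex 1.479 4.384 2.446
vertex 1.116 3.716 2.473
vertex 2.38 3.455 2.283
endloop
endfacet
facet normal -0.811 0.425 -0.402
outer loop
vertex 1.116 3.716 2.473
vertex 1.52 3.905 1.857
vertex 1.157 3.238 1.884
endloop
endfacet
facet normal -0.066 -0.777 0.626
outer loop
vertex 1.116 3.716 2.473
vertex 1.157 3.238 1.884
vertex 2.38 3.455 2.283
endloop
endfacet
facet normal -0.811 0.425 -0.402
outer loop
vertex 1.157 3.238 1.884
vertex 1.52 3.905 1.857
vertex 1.561 3.427 1.268
endloop
endfacet
facet normal 0.220 -0.964 -0.151
outer loop
vertex 1.157 3.238 1.884
vertex 1.561 3.427 1.268
vertex 2.38 3.455 2.283
endloop
endfacet
facet normal -0.811 0.426 -0.402
outer loop
vertex 1.561 3.427 1.268
vertex 1.52 3.905 1.857
vertex 1.924 4.094 1.242
endloop
endfacet
facet normal 0.715 -0.411 -0.566
outer loop
vertex 1.561 3.427 1.268
vertex 1.924 4.094 1.242
vertex 2.38 3.455 2.283
endloop
endfacet

endsolid


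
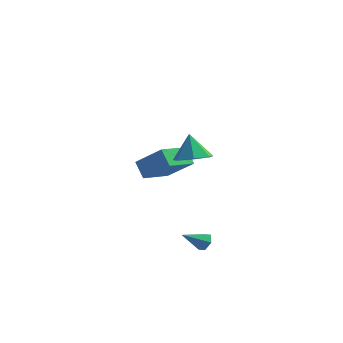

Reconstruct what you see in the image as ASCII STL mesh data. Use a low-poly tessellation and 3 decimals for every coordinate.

solid 
facet normal 0.264 -0.234 -0.936
outer loop
vertex 4.414 -2.404 1.952
vertex 3.672 -3.089 1.914
vertex 3.641 -2.111 1.661
endloop
endfacet
facet normal 0.201 0.904 0.377
outer loop
vertex 4.414 -2.404 1.952
vertex 3.641 -2.111 1.661
vertex 3.268 -2.731 3.346
endloop
endfacet
facet normal 0.263 -0.234 -0.936
outer loop
vertex 3.641 -2.111 1.661
vertex 3.672 -3.089 1.914
vertex 2.891 -2.554 1.561
endloop
endfacet
facet normal -0.518 0.834 0.192
outer loop
vertex 3.641 -2.111 1.661
vertex 2.891 -2.554 1.561
vertex 3.268 -2.731 3.346
endloop
endfacet
facet normal 0.263 -0.233 -0.936
outer loop
vertex 2.891 -2.554 1.561
vertex 3.672 -3.089 1.914
vertex 2.729 -3.399 1.726
endloop
endfacet
facet normal -0.948 0.225 0.223
outer loop
vertex 2.891 -2.554 1.561
vertex 2.729 -3.399 1.726
vertex 3.268 -2.731 3.346
endloop
endfacet
facet normal 0.263 -0.234 -0.936
outer loop
vertex 2.729 -3.399 1.726
vertex 3.672 -3.089 1.914
vertex 3.277 -4.011 2.033
endloop
endfacet
facet normal -0.766 -0.463 0.446
outer loop
vertex 2.729 -3.399 1.726
vertex 3.277 -4.011 2.033
vertex 3.268 -2.731 3.346
endloop
endfacet
facet normal 0.263 -0.234 -0.936
outer loop
vertex 3.277 -4.011 2.033
vertex 3.672 -3.089 1.914
vertex 4.122 -3.928 2.25
endloop
endfacet
facet normal -0.108 -0.712 0.694
outer loop
vertex 3.277 -4.011 2.033
vertex 4.122 -3.928 2.25
vertex 3.268 -2.731 3.346
endloop
endfacet
facet normal 0.263 -0.234 -0.936
outer loop
vertex 4.122 -3.928 2.25
vertex 3.672 -3.089 1.914
vertex 4.628 -3.213 2.214
endloop
endfacet
facet normal 0.530 -0.336 0.779
outer loop
vertex 4.122 -3.928 2.25
vertex 4.628 -3.213 2.214
vertex 3.268 -2.731 3.346
endloop
endfacet
facet normal 0.263 -0.233 -0.936
outer loop
vertex 4.628 -3.213 2.214
vertex 3.672 -3.089 1.914
vertex 4.414 -2.404 1.952
endloop
endfacet
facet normal 0.667 0.383 0.639
outer loop
vertex 4.628 -3.213 2.214
vertex 4.414 -2.404 1.952
vertex 3.268 -2.731 3.346
endloop
endfacet
facet normal -0.784 0.062 -0.618
outer loop
vertex -2.642 2.695 -1.787
vertex -2.143 4.558 -2.233
vertex -1.956 2.292 -2.698
endloop
endfacet
facet normal -0.253 -0.941 0.226
outer loop
vertex -0.317 2.162 -1.407
vertex -2.642 2.695 -1.787
vertex -1.956 2.292 -2.698
endloop
endfacet
facet normal -0.784 0.062 -0.618
outer loop
vertex -1.956 2.292 -2.698
vertex -2.143 4.558 -2.233
vertex -1.456 4.155 -3.145
endloop
endfacet
facet normal 0.567 -0.333 -0.753
outer loop
vertex -1.456 4.155 -3.145
vertex -0.317 2.162 -1.407
vertex -1.956 2.292 -2.698
endloop
endfacet
facet normal -0.567 0.332 0.754
outer loop
vertex -2.642 2.695 -1.787
vertex -0.504 4.428 -0.942
vertex -2.143 4.558 -2.233
endloop
endfacet
facet normal -0.253 -0.941 0.226
outer loop
vertex -1.004 2.565 -0.495
vertex -2.642 2.695 -1.787
vertex -0.317 2.162 -1.407
endloop
endfacet
facet normal -0.568 0.333 0.753
outer loop
vertex -1.004 2.565 -0.495
vertex -0.504 4.428 -0.942
vertex -2.642 2.695 -1.787
endloop
endfacet
facet normal 0.252 0.941 -0.226
outer loop
vertex -2.143 4.558 -2.233
vertex -0.504 4.428 -0.942
vertex -1.456 4.155 -3.145
endloop
endfacet
facet normal 0.568 -0.332 -0.753
outer loop
vertex 0.182 4.025 -1.853
vertex -0.317 2.162 -1.407
vertex -1.456 4.155 -3.145
endloop
endfacet
facet normal 0.253 0.941 -0.226
outer loop
vertex -1.456 4.155 -3.145
vertex -0.504 4.428 -0.942
vertex 0.182 4.025 -1.853
endloop
endfacet
facet normal 0.784 -0.062 0.618
outer loop
vertex 0.182 4.025 -1.853
vertex -1.004 2.565 -0.495
vertex -0.317 2.162 -1.407
endloop
endfacet
facet normal 0.784 -0.062 0.618
outer loop
vertex -0.504 4.428 -0.942
vertex -1.004 2.565 -0.495
vertex 0.182 4.025 -1.853
endloop
endfacet
facet normal 0.573 0.642 -0.510
outer loop
vertex 4.465 -2.703 -3.347
vertex 4.216 -2.874 -3.842
vertex 3.99 -2.433 -3.541
endloop
endfacet
facet normal -0.170 0.360 0.917
outer loop
vertex 4.465 -2.703 -3.347
vertex 3.99 -2.433 -3.541
vertex 3.404 -3.786 -3.118
endloop
endfacet
facet normal 0.573 0.642 -0.510
outer loop
vertex 3.99 -2.433 -3.541
vertex 4.216 -2.874 -3.842
vertex 3.741 -2.604 -4.036
endloop
endfacet
facet normal -0.850 0.453 0.271
outer loop
vertex 3.99 -2.433 -3.541
vertex 3.741 -2.604 -4.036
vertex 3.404 -3.786 -3.118
endloop
endfacet
facet normal 0.573 0.642 -0.510
outer loop
vertex 3.741 -2.604 -4.036
vertex 4.216 -2.874 -3.842
vertex 3.967 -3.045 -4.337
endloop
endfacet
facet normal -0.871 -0.121 -0.476
outer loop
vertex 3.741 -2.604 -4.036
vertex 3.967 -3.045 -4.337
vertex 3.404 -3.786 -3.118
endloop
endfacet
facet normal 0.572 0.642 -0.510
outer loop
vertex 3.967 -3.045 -4.337
vertex 4.216 -2.874 -3.842
vertex 4.443 -3.315 -4.143
endloop
endfacet
facet normal -0.212 -0.789 -0.577
outer loop
vertex 3.967 -3.045 -4.337
vertex 4.443 -3.315 -4.143
vertex 3.404 -3.786 -3.118
endloop
endfacet
facet normal 0.572 0.642 -0.510
outer loop
vertex 4.443 -3.315 -4.143
vertex 4.216 -2.874 -3.842
vertex 4.692 -3.144 -3.648
endloop
endfacet
facet normal 0.468 -0.881 0.069
outer loop
vertex 4.443 -3.315 -4.143
vertex 4.692 -3.144 -3.648
vertex 3.404 -3.786 -3.118
endloop
endfacet
facet normal 0.572 0.642 -0.510
outer loop
vertex 4.692 -3.144 -3.648
vertex 4.216 -2.874 -3.842
vertex 4.465 -2.703 -3.347
endloop
endfacet
facet normal 0.489 -0.306 0.817
outer loop
vertex 4.692 -3.144 -3.648
vertex 4.465 -2.703 -3.347
vertex 3.404 -3.786 -3.118
endloop
endfacet

endsolid


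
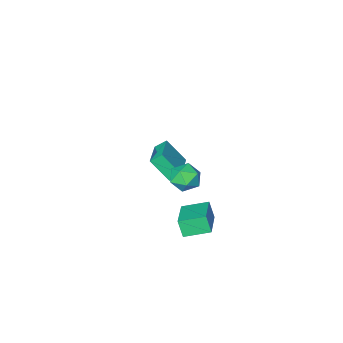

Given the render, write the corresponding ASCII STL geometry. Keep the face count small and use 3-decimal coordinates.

solid 
facet normal -0.597 -0.751 -0.283
outer loop
vertex 1.339 0.965 -2.932
vertex 0.09 1.798 -2.509
vertex 1.28 1.4 -3.963
endloop
endfacet
facet normal 0.801 -0.534 -0.271
outer loop
vertex 2.57 3.022 -3.351
vertex 1.339 0.965 -2.932
vertex 1.28 1.4 -3.963
endloop
endfacet
facet normal -0.597 -0.750 -0.283
outer loop
vertex 1.28 1.4 -3.963
vertex 0.09 1.798 -2.509
vertex 0.031 2.234 -3.539
endloop
endfacet
facet normal -0.053 0.389 -0.920
outer loop
vertex 0.031 2.234 -3.539
vertex 2.57 3.022 -3.351
vertex 1.28 1.4 -3.963
endloop
endfacet
facet normal 0.052 -0.389 0.920
outer loop
vertex 1.339 0.965 -2.932
vertex 1.38 3.42 -1.897
vertex 0.09 1.798 -2.509
endloop
endfacet
facet normal 0.800 -0.534 -0.272
outer loop
vertex 2.629 2.586 -2.321
vertex 1.339 0.965 -2.932
vertex 2.57 3.022 -3.351
endloop
endfacet
facet normal 0.053 -0.389 0.920
outer loop
vertex 2.629 2.586 -2.321
vertex 1.38 3.42 -1.897
vertex 1.339 0.965 -2.932
endloop
endfacet
facet normal -0.801 0.534 0.272
outer loop
vertex 0.09 1.798 -2.509
vertex 1.38 3.42 -1.897
vertex 0.031 2.234 -3.539
endloop
endfacet
facet normal -0.052 0.389 -0.920
outer loop
vertex 1.321 3.855 -2.928
vertex 2.57 3.022 -3.351
vertex 0.031 2.234 -3.539
endloop
endfacet
facet normal -0.800 0.535 0.271
outer loop
vertex 0.031 2.234 -3.539
vertex 1.38 3.42 -1.897
vertex 1.321 3.855 -2.928
endloop
endfacet
facet normal 0.597 0.751 0.284
outer loop
vertex 1.321 3.855 -2.928
vertex 2.629 2.586 -2.321
vertex 2.57 3.022 -3.351
endloop
endfacet
facet normal 0.597 0.751 0.283
outer loop
vertex 1.38 3.42 -1.897
vertex 2.629 2.586 -2.321
vertex 1.321 3.855 -2.928
endloop
endfacet
facet normal -0.677 0.399 0.619
outer loop
vertex -1.401 -4.757 -2.6
vertex -0.101 -3.217 -2.171
vertex -2.088 -3.795 -3.971
endloop
endfacet
facet normal -0.631 -0.747 -0.208
outer loop
vertex -1.499 -4.143 -4.509
vertex -1.401 -4.757 -2.6
vertex -2.088 -3.795 -3.971
endloop
endfacet
facet normal -0.677 0.399 0.619
outer loop
vertex -2.088 -3.795 -3.971
vertex -0.101 -3.217 -2.171
vertex -0.788 -2.256 -3.542
endloop
endfacet
facet normal -0.379 0.531 -0.758
outer loop
vertex -0.788 -2.256 -3.542
vertex -1.499 -4.143 -4.509
vertex -2.088 -3.795 -3.971
endloop
endfacet
facet normal 0.379 -0.531 0.758
outer loop
vertex -1.401 -4.757 -2.6
vertex 0.488 -3.565 -2.709
vertex -0.101 -3.217 -2.171
endloop
endfacet
facet normal -0.631 -0.748 -0.208
outer loop
vertex -0.812 -5.104 -3.138
vertex -1.401 -4.757 -2.6
vertex -1.499 -4.143 -4.509
endloop
endfacet
facet normal 0.379 -0.531 0.758
outer loop
vertex -0.812 -5.104 -3.138
vertex 0.488 -3.565 -2.709
vertex -1.401 -4.757 -2.6
endloop
endfacet
facet normal 0.631 0.747 0.208
outer loop
vertex -0.101 -3.217 -2.171
vertex 0.488 -3.565 -2.709
vertex -0.788 -2.256 -3.542
endloop
endfacet
facet normal -0.379 0.531 -0.758
outer loop
vertex -0.199 -2.603 -4.08
vertex -1.499 -4.143 -4.509
vertex -0.788 -2.256 -3.542
endloop
endfacet
facet normal 0.631 0.747 0.208
outer loop
vertex -0.788 -2.256 -3.542
vertex 0.488 -3.565 -2.709
vertex -0.199 -2.603 -4.08
endloop
endfacet
facet normal 0.677 -0.399 -0.619
outer loop
vertex -0.199 -2.603 -4.08
vertex -0.812 -5.104 -3.138
vertex -1.499 -4.143 -4.509
endloop
endfacet
facet normal 0.677 -0.399 -0.619
outer loop
vertex 0.488 -3.565 -2.709
vertex -0.812 -5.104 -3.138
vertex -0.199 -2.603 -4.08
endloop
endfacet
facet normal -0.782 0.138 0.608
outer loop
vertex 1.681 3.285 1.86
vertex 2.168 2.899 2.574
vertex 2.213 3.832 2.42
endloop
endfacet
facet normal -0.763 0.639 0.100
outer loop
vertex 1.681 3.285 1.86
vertex 2.213 3.832 2.42
vertex 2.209 3.974 1.484
endloop
endfacet
facet normal -0.786 0.311 -0.534
outer loop
vertex 1.681 3.285 1.86
vertex 2.209 3.974 1.484
vertex 2.163 3.129 1.06
endloop
endfacet
facet normal -0.820 -0.392 -0.418
outer loop
vertex 1.681 3.285 1.86
vertex 2.163 3.129 1.06
vertex 2.137 2.465 1.734
endloop
endfacet
facet normal -0.817 -0.499 0.288
outer loop
vertex 1.681 3.285 1.86
vertex 2.137 2.465 1.734
vertex 2.168 2.899 2.574
endloop
endfacet
facet normal -0.138 0.979 0.149
outer loop
vertex 2.209 3.974 1.484
vertex 2.213 3.832 2.42
vertex 3.023 4.015 1.966
endloop
endfacet
facet normal -0.169 0.168 0.971
outer loop
vertex 2.213 3.832 2.42
vertex 2.168 2.899 2.574
vertex 2.997 3.351 2.64
endloop
endfacet
facet normal -0.225 -0.862 0.454
outer loop
vertex 2.168 2.899 2.574
vertex 2.137 2.465 1.734
vertex 2.951 2.506 2.216
endloop
endfacet
facet normal -0.230 -0.689 -0.688
outer loop
vertex 2.137 2.465 1.734
vertex 2.163 3.129 1.06
vertex 2.947 2.648 1.28
endloop
endfacet
facet normal -0.175 0.449 -0.876
outer loop
vertex 2.163 3.129 1.06
vertex 2.209 3.974 1.484
vertex 2.992 3.581 1.126
endloop
endfacet
facet normal 0.820 0.392 0.418
outer loop
vertex 3.479 3.195 1.84
vertex 3.023 4.015 1.966
vertex 2.997 3.351 2.64
endloop
endfacet
facet normal 0.786 -0.311 0.534
outer loop
vertex 3.479 3.195 1.84
vertex 2.997 3.351 2.64
vertex 2.951 2.506 2.216
endloop
endfacet
facet normal 0.763 -0.639 -0.100
outer loop
vertex 3.479 3.195 1.84
vertex 2.951 2.506 2.216
vertex 2.947 2.648 1.28
endloop
endfacet
facet normal 0.782 -0.138 -0.608
outer loop
vertex 3.479 3.195 1.84
vertex 2.947 2.648 1.28
vertex 2.992 3.581 1.126
endloop
endfacet
facet normal 0.817 0.499 -0.288
outer loop
vertex 3.479 3.195 1.84
vertex 2.992 3.581 1.126
vertex 3.023 4.015 1.966
endloop
endfacet
facet normal 0.230 0.689 0.688
outer loop
vertex 2.997 3.351 2.64
vertex 3.023 4.015 1.966
vertex 2.213 3.832 2.42
endloop
endfacet
facet normal 0.175 -0.449 0.876
outer loop
vertex 2.951 2.506 2.216
vertex 2.997 3.351 2.64
vertex 2.168 2.899 2.574
endloop
endfacet
facet normal 0.138 -0.979 -0.149
outer loop
vertex 2.947 2.648 1.28
vertex 2.951 2.506 2.216
vertex 2.137 2.465 1.734
endloop
endfacet
facet normal 0.169 -0.168 -0.971
outer loop
vertex 2.992 3.581 1.126
vertex 2.947 2.648 1.28
vertex 2.163 3.129 1.06
endloop
endfacet
facet normal 0.225 0.862 -0.454
outer loop
vertex 3.023 4.015 1.966
vertex 2.992 3.581 1.126
vertex 2.209 3.974 1.484
endloop
endfacet

endsolid


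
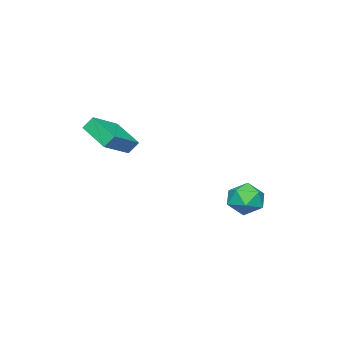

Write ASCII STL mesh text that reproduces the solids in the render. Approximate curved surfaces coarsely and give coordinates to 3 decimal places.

solid 
facet normal -0.356 0.483 0.800
outer loop
vertex 2.848 -1.876 4.111
vertex 3.386 -0.193 3.335
vertex 1.135 -1.722 3.257
endloop
endfacet
facet normal -0.279 -0.872 0.402
outer loop
vertex 1.434 -2.127 2.585
vertex 2.848 -1.876 4.111
vertex 1.135 -1.722 3.257
endloop
endfacet
facet normal -0.356 0.483 0.800
outer loop
vertex 1.135 -1.722 3.257
vertex 3.386 -0.193 3.335
vertex 1.674 -0.038 2.481
endloop
endfacet
facet normal -0.892 0.080 -0.445
outer loop
vertex 1.674 -0.038 2.481
vertex 1.434 -2.127 2.585
vertex 1.135 -1.722 3.257
endloop
endfacet
facet normal 0.892 -0.080 0.445
outer loop
vertex 2.848 -1.876 4.111
vertex 3.685 -0.598 2.663
vertex 3.386 -0.193 3.335
endloop
endfacet
facet normal -0.280 -0.872 0.403
outer loop
vertex 3.146 -2.282 3.439
vertex 2.848 -1.876 4.111
vertex 1.434 -2.127 2.585
endloop
endfacet
facet normal 0.892 -0.081 0.444
outer loop
vertex 3.146 -2.282 3.439
vertex 3.685 -0.598 2.663
vertex 2.848 -1.876 4.111
endloop
endfacet
facet normal 0.279 0.872 -0.401
outer loop
vertex 3.386 -0.193 3.335
vertex 3.685 -0.598 2.663
vertex 1.674 -0.038 2.481
endloop
endfacet
facet normal -0.892 0.080 -0.444
outer loop
vertex 1.972 -0.444 1.809
vertex 1.434 -2.127 2.585
vertex 1.674 -0.038 2.481
endloop
endfacet
facet normal 0.279 0.872 -0.403
outer loop
vertex 1.674 -0.038 2.481
vertex 3.685 -0.598 2.663
vertex 1.972 -0.444 1.809
endloop
endfacet
facet normal 0.356 -0.483 -0.800
outer loop
vertex 1.972 -0.444 1.809
vertex 3.146 -2.282 3.439
vertex 1.434 -2.127 2.585
endloop
endfacet
facet normal 0.356 -0.483 -0.800
outer loop
vertex 3.685 -0.598 2.663
vertex 3.146 -2.282 3.439
vertex 1.972 -0.444 1.809
endloop
endfacet
facet normal -0.356 0.915 0.192
outer loop
vertex -3.661 3.626 -2.694
vertex -4.466 3.184 -2.081
vertex -3.504 3.46 -1.614
endloop
endfacet
facet normal 0.351 0.932 0.092
outer loop
vertex -3.661 3.626 -2.694
vertex -3.504 3.46 -1.614
vertex -2.697 3.227 -2.331
endloop
endfacet
facet normal 0.488 0.671 -0.558
outer loop
vertex -3.661 3.626 -2.694
vertex -2.697 3.227 -2.331
vertex -3.161 2.808 -3.241
endloop
endfacet
facet normal -0.133 0.493 -0.860
outer loop
vertex -3.661 3.626 -2.694
vertex -3.161 2.808 -3.241
vertex -4.253 2.781 -3.087
endloop
endfacet
facet normal -0.655 0.643 -0.396
outer loop
vertex -3.661 3.626 -2.694
vertex -4.253 2.781 -3.087
vertex -4.466 3.184 -2.081
endloop
endfacet
facet normal 0.652 0.498 0.572
outer loop
vertex -2.697 3.227 -2.331
vertex -3.504 3.46 -1.614
vertex -2.907 2.539 -1.493
endloop
endfacet
facet normal -0.491 0.469 0.734
outer loop
vertex -3.504 3.46 -1.614
vertex -4.466 3.184 -2.081
vertex -3.999 2.512 -1.339
endloop
endfacet
facet normal -0.975 0.031 -0.219
outer loop
vertex -4.466 3.184 -2.081
vertex -4.253 2.781 -3.087
vertex -4.463 2.093 -2.249
endloop
endfacet
facet normal -0.131 -0.212 -0.968
outer loop
vertex -4.253 2.781 -3.087
vertex -3.161 2.808 -3.241
vertex -3.656 1.86 -2.966
endloop
endfacet
facet normal 0.874 0.076 -0.481
outer loop
vertex -3.161 2.808 -3.241
vertex -2.697 3.227 -2.331
vertex -2.694 2.136 -2.499
endloop
endfacet
facet normal 0.133 -0.493 0.860
outer loop
vertex -3.499 1.694 -1.886
vertex -2.907 2.539 -1.493
vertex -3.999 2.512 -1.339
endloop
endfacet
facet normal -0.488 -0.671 0.558
outer loop
vertex -3.499 1.694 -1.886
vertex -3.999 2.512 -1.339
vertex -4.463 2.093 -2.249
endloop
endfacet
facet normal -0.351 -0.932 -0.092
outer loop
vertex -3.499 1.694 -1.886
vertex -4.463 2.093 -2.249
vertex -3.656 1.86 -2.966
endloop
endfacet
facet normal 0.356 -0.915 -0.192
outer loop
vertex -3.499 1.694 -1.886
vertex -3.656 1.86 -2.966
vertex -2.694 2.136 -2.499
endloop
endfacet
facet normal 0.655 -0.643 0.396
outer loop
vertex -3.499 1.694 -1.886
vertex -2.694 2.136 -2.499
vertex -2.907 2.539 -1.493
endloop
endfacet
facet normal 0.131 0.212 0.968
outer loop
vertex -3.999 2.512 -1.339
vertex -2.907 2.539 -1.493
vertex -3.504 3.46 -1.614
endloop
endfacet
facet normal -0.874 -0.076 0.481
outer loop
vertex -4.463 2.093 -2.249
vertex -3.999 2.512 -1.339
vertex -4.466 3.184 -2.081
endloop
endfacet
facet normal -0.652 -0.498 -0.572
outer loop
vertex -3.656 1.86 -2.966
vertex -4.463 2.093 -2.249
vertex -4.253 2.781 -3.087
endloop
endfacet
facet normal 0.491 -0.469 -0.734
outer loop
vertex -2.694 2.136 -2.499
vertex -3.656 1.86 -2.966
vertex -3.161 2.808 -3.241
endloop
endfacet
facet normal 0.975 -0.031 0.219
outer loop
vertex -2.907 2.539 -1.493
vertex -2.694 2.136 -2.499
vertex -2.697 3.227 -2.331
endloop
endfacet

endsolid


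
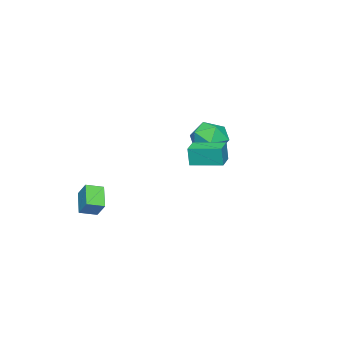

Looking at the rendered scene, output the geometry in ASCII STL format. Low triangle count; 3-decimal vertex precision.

solid 
facet normal -0.770 -0.264 0.580
outer loop
vertex -4.164 0.49 -0.519
vertex -4.258 -0.527 -1.106
vertex -3.566 -0.458 -0.156
endloop
endfacet
facet normal -0.317 0.158 0.935
outer loop
vertex -4.164 0.49 -0.519
vertex -3.566 -0.458 -0.156
vertex -3.048 0.6 -0.159
endloop
endfacet
facet normal -0.263 0.773 0.578
outer loop
vertex -4.164 0.49 -0.519
vertex -3.048 0.6 -0.159
vertex -3.42 1.185 -1.111
endloop
endfacet
facet normal -0.682 0.731 0.001
outer loop
vertex -4.164 0.49 -0.519
vertex -3.42 1.185 -1.111
vertex -4.168 0.488 -1.697
endloop
endfacet
facet normal -0.996 0.090 0.003
outer loop
vertex -4.164 0.49 -0.519
vertex -4.168 0.488 -1.697
vertex -4.258 -0.527 -1.106
endloop
endfacet
facet normal 0.323 -0.155 0.934
outer loop
vertex -3.048 0.6 -0.159
vertex -3.566 -0.458 -0.156
vertex -2.452 -0.348 -0.523
endloop
endfacet
facet normal -0.410 -0.839 0.359
outer loop
vertex -3.566 -0.458 -0.156
vertex -4.258 -0.527 -1.106
vertex -3.2 -1.045 -1.109
endloop
endfacet
facet normal -0.774 -0.266 -0.575
outer loop
vertex -4.258 -0.527 -1.106
vertex -4.168 0.488 -1.697
vertex -3.572 -0.46 -2.061
endloop
endfacet
facet normal -0.266 0.772 -0.578
outer loop
vertex -4.168 0.488 -1.697
vertex -3.42 1.185 -1.111
vertex -3.054 0.598 -2.064
endloop
endfacet
facet normal 0.412 0.839 0.355
outer loop
vertex -3.42 1.185 -1.111
vertex -3.048 0.6 -0.159
vertex -2.362 0.667 -1.114
endloop
endfacet
facet normal 0.682 -0.731 -0.001
outer loop
vertex -2.456 -0.35 -1.701
vertex -2.452 -0.348 -0.523
vertex -3.2 -1.045 -1.109
endloop
endfacet
facet normal 0.263 -0.773 -0.578
outer loop
vertex -2.456 -0.35 -1.701
vertex -3.2 -1.045 -1.109
vertex -3.572 -0.46 -2.061
endloop
endfacet
facet normal 0.317 -0.158 -0.935
outer loop
vertex -2.456 -0.35 -1.701
vertex -3.572 -0.46 -2.061
vertex -3.054 0.598 -2.064
endloop
endfacet
facet normal 0.770 0.264 -0.580
outer loop
vertex -2.456 -0.35 -1.701
vertex -3.054 0.598 -2.064
vertex -2.362 0.667 -1.114
endloop
endfacet
facet normal 0.996 -0.090 -0.003
outer loop
vertex -2.456 -0.35 -1.701
vertex -2.362 0.667 -1.114
vertex -2.452 -0.348 -0.523
endloop
endfacet
facet normal 0.266 -0.772 0.578
outer loop
vertex -3.2 -1.045 -1.109
vertex -2.452 -0.348 -0.523
vertex -3.566 -0.458 -0.156
endloop
endfacet
facet normal -0.412 -0.839 -0.355
outer loop
vertex -3.572 -0.46 -2.061
vertex -3.2 -1.045 -1.109
vertex -4.258 -0.527 -1.106
endloop
endfacet
facet normal -0.323 0.155 -0.934
outer loop
vertex -3.054 0.598 -2.064
vertex -3.572 -0.46 -2.061
vertex -4.168 0.488 -1.697
endloop
endfacet
facet normal 0.410 0.839 -0.359
outer loop
vertex -2.362 0.667 -1.114
vertex -3.054 0.598 -2.064
vertex -3.42 1.185 -1.111
endloop
endfacet
facet normal 0.774 0.266 0.575
outer loop
vertex -2.452 -0.348 -0.523
vertex -2.362 0.667 -1.114
vertex -3.048 0.6 -0.159
endloop
endfacet
facet normal -0.958 -0.287 0.015
outer loop
vertex 1.801 1.953 0.486
vertex 1.32 3.567 0.628
vertex 1.759 2.037 -0.61
endloop
endfacet
facet normal 0.285 -0.955 -0.084
outer loop
vertex 2.88 2.373 -0.628
vertex 1.801 1.953 0.486
vertex 1.759 2.037 -0.61
endloop
endfacet
facet normal -0.958 -0.287 0.015
outer loop
vertex 1.759 2.037 -0.61
vertex 1.32 3.567 0.628
vertex 1.278 3.651 -0.468
endloop
endfacet
facet normal -0.039 0.076 -0.996
outer loop
vertex 1.278 3.651 -0.468
vertex 2.88 2.373 -0.628
vertex 1.759 2.037 -0.61
endloop
endfacet
facet normal 0.039 -0.076 0.996
outer loop
vertex 1.801 1.953 0.486
vertex 2.441 3.903 0.61
vertex 1.32 3.567 0.628
endloop
endfacet
facet normal 0.285 -0.955 -0.084
outer loop
vertex 2.922 2.289 0.468
vertex 1.801 1.953 0.486
vertex 2.88 2.373 -0.628
endloop
endfacet
facet normal 0.039 -0.076 0.996
outer loop
vertex 2.922 2.289 0.468
vertex 2.441 3.903 0.61
vertex 1.801 1.953 0.486
endloop
endfacet
facet normal -0.285 0.955 0.084
outer loop
vertex 1.32 3.567 0.628
vertex 2.441 3.903 0.61
vertex 1.278 3.651 -0.468
endloop
endfacet
facet normal -0.039 0.076 -0.996
outer loop
vertex 2.399 3.987 -0.486
vertex 2.88 2.373 -0.628
vertex 1.278 3.651 -0.468
endloop
endfacet
facet normal -0.285 0.955 0.084
outer loop
vertex 1.278 3.651 -0.468
vertex 2.441 3.903 0.61
vertex 2.399 3.987 -0.486
endloop
endfacet
facet normal 0.958 0.287 -0.015
outer loop
vertex 2.399 3.987 -0.486
vertex 2.922 2.289 0.468
vertex 2.88 2.373 -0.628
endloop
endfacet
facet normal 0.958 0.287 -0.015
outer loop
vertex 2.441 3.903 0.61
vertex 2.922 2.289 0.468
vertex 2.399 3.987 -0.486
endloop
endfacet
facet normal -0.699 0.667 -0.259
outer loop
vertex 2.629 -2.723 -3.201
vertex 3.585 -2.066 -4.087
vertex 2.303 -3.394 -4.049
endloop
endfacet
facet normal -0.654 -0.450 0.608
outer loop
vertex 2.995 -4.054 -3.793
vertex 2.629 -2.723 -3.201
vertex 2.303 -3.394 -4.049
endloop
endfacet
facet normal -0.699 0.667 -0.259
outer loop
vertex 2.303 -3.394 -4.049
vertex 3.585 -2.066 -4.087
vertex 3.259 -2.737 -4.936
endloop
endfacet
facet normal -0.289 -0.594 -0.751
outer loop
vertex 3.259 -2.737 -4.936
vertex 2.995 -4.054 -3.793
vertex 2.303 -3.394 -4.049
endloop
endfacet
facet normal 0.288 0.594 0.751
outer loop
vertex 2.629 -2.723 -3.201
vertex 4.277 -2.726 -3.831
vertex 3.585 -2.066 -4.087
endloop
endfacet
facet normal -0.655 -0.450 0.607
outer loop
vertex 3.321 -3.383 -2.944
vertex 2.629 -2.723 -3.201
vertex 2.995 -4.054 -3.793
endloop
endfacet
facet normal 0.288 0.594 0.751
outer loop
vertex 3.321 -3.383 -2.944
vertex 4.277 -2.726 -3.831
vertex 2.629 -2.723 -3.201
endloop
endfacet
facet normal 0.654 0.451 -0.607
outer loop
vertex 3.585 -2.066 -4.087
vertex 4.277 -2.726 -3.831
vertex 3.259 -2.737 -4.936
endloop
endfacet
facet normal -0.288 -0.594 -0.751
outer loop
vertex 3.951 -3.397 -4.679
vertex 2.995 -4.054 -3.793
vertex 3.259 -2.737 -4.936
endloop
endfacet
facet normal 0.655 0.450 -0.608
outer loop
vertex 3.259 -2.737 -4.936
vertex 4.277 -2.726 -3.831
vertex 3.951 -3.397 -4.679
endloop
endfacet
facet normal 0.699 -0.667 0.259
outer loop
vertex 3.951 -3.397 -4.679
vertex 3.321 -3.383 -2.944
vertex 2.995 -4.054 -3.793
endloop
endfacet
facet normal 0.699 -0.667 0.259
outer loop
vertex 4.277 -2.726 -3.831
vertex 3.321 -3.383 -2.944
vertex 3.951 -3.397 -4.679
endloop
endfacet

endsolid


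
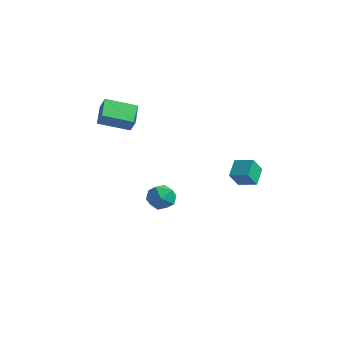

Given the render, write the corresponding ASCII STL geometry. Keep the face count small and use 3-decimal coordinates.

solid 
facet normal -0.689 -0.484 0.539
outer loop
vertex -2.942 0.564 -3.395
vertex -2.503 -0.204 -3.524
vertex -2.31 0.308 -2.817
endloop
endfacet
facet normal -0.619 0.190 0.762
outer loop
vertex -2.942 0.564 -3.395
vertex -2.31 0.308 -2.817
vertex -2.362 1.163 -3.073
endloop
endfacet
facet normal -0.756 0.620 0.209
outer loop
vertex -2.942 0.564 -3.395
vertex -2.362 1.163 -3.073
vertex -2.588 1.179 -3.938
endloop
endfacet
facet normal -0.911 0.211 -0.355
outer loop
vertex -2.942 0.564 -3.395
vertex -2.588 1.179 -3.938
vertex -2.675 0.334 -4.216
endloop
endfacet
facet normal -0.869 -0.471 -0.151
outer loop
vertex -2.942 0.564 -3.395
vertex -2.675 0.334 -4.216
vertex -2.503 -0.204 -3.524
endloop
endfacet
facet normal 0.062 0.290 0.955
outer loop
vertex -2.362 1.163 -3.073
vertex -2.31 0.308 -2.817
vertex -1.565 0.766 -3.004
endloop
endfacet
facet normal -0.051 -0.802 0.595
outer loop
vertex -2.31 0.308 -2.817
vertex -2.503 -0.204 -3.524
vertex -1.652 -0.079 -3.282
endloop
endfacet
facet normal -0.344 -0.781 -0.522
outer loop
vertex -2.503 -0.204 -3.524
vertex -2.675 0.334 -4.216
vertex -1.878 -0.063 -4.147
endloop
endfacet
facet normal -0.412 0.323 -0.852
outer loop
vertex -2.675 0.334 -4.216
vertex -2.588 1.179 -3.938
vertex -1.93 0.792 -4.403
endloop
endfacet
facet normal -0.162 0.985 0.061
outer loop
vertex -2.588 1.179 -3.938
vertex -2.362 1.163 -3.073
vertex -1.737 1.304 -3.696
endloop
endfacet
facet normal 0.911 -0.211 0.355
outer loop
vertex -1.298 0.536 -3.825
vertex -1.565 0.766 -3.004
vertex -1.652 -0.079 -3.282
endloop
endfacet
facet normal 0.756 -0.620 -0.209
outer loop
vertex -1.298 0.536 -3.825
vertex -1.652 -0.079 -3.282
vertex -1.878 -0.063 -4.147
endloop
endfacet
facet normal 0.619 -0.190 -0.762
outer loop
vertex -1.298 0.536 -3.825
vertex -1.878 -0.063 -4.147
vertex -1.93 0.792 -4.403
endloop
endfacet
facet normal 0.689 0.484 -0.539
outer loop
vertex -1.298 0.536 -3.825
vertex -1.93 0.792 -4.403
vertex -1.737 1.304 -3.696
endloop
endfacet
facet normal 0.869 0.471 0.151
outer loop
vertex -1.298 0.536 -3.825
vertex -1.737 1.304 -3.696
vertex -1.565 0.766 -3.004
endloop
endfacet
facet normal 0.412 -0.323 0.852
outer loop
vertex -1.652 -0.079 -3.282
vertex -1.565 0.766 -3.004
vertex -2.31 0.308 -2.817
endloop
endfacet
facet normal 0.162 -0.985 -0.061
outer loop
vertex -1.878 -0.063 -4.147
vertex -1.652 -0.079 -3.282
vertex -2.503 -0.204 -3.524
endloop
endfacet
facet normal -0.062 -0.290 -0.955
outer loop
vertex -1.93 0.792 -4.403
vertex -1.878 -0.063 -4.147
vertex -2.675 0.334 -4.216
endloop
endfacet
facet normal 0.051 0.802 -0.595
outer loop
vertex -1.737 1.304 -3.696
vertex -1.93 0.792 -4.403
vertex -2.588 1.179 -3.938
endloop
endfacet
facet normal 0.344 0.781 0.522
outer loop
vertex -1.565 0.766 -3.004
vertex -1.737 1.304 -3.696
vertex -2.362 1.163 -3.073
endloop
endfacet
facet normal -0.952 -0.174 -0.253
outer loop
vertex 2.589 -0.214 -0.151
vertex 2.272 0.679 0.427
vertex 2.708 0.382 -1.007
endloop
endfacet
facet normal 0.285 -0.805 -0.521
outer loop
vertex 3.688 0.561 -0.747
vertex 2.589 -0.214 -0.151
vertex 2.708 0.382 -1.007
endloop
endfacet
facet normal -0.952 -0.174 -0.253
outer loop
vertex 2.708 0.382 -1.007
vertex 2.272 0.679 0.427
vertex 2.391 1.275 -0.43
endloop
endfacet
facet normal 0.113 0.567 -0.816
outer loop
vertex 2.391 1.275 -0.43
vertex 3.688 0.561 -0.747
vertex 2.708 0.382 -1.007
endloop
endfacet
facet normal -0.113 -0.568 0.815
outer loop
vertex 2.589 -0.214 -0.151
vertex 3.252 0.858 0.687
vertex 2.272 0.679 0.427
endloop
endfacet
facet normal 0.286 -0.805 -0.520
outer loop
vertex 3.569 -0.035 0.11
vertex 2.589 -0.214 -0.151
vertex 3.688 0.561 -0.747
endloop
endfacet
facet normal -0.114 -0.567 0.816
outer loop
vertex 3.569 -0.035 0.11
vertex 3.252 0.858 0.687
vertex 2.589 -0.214 -0.151
endloop
endfacet
facet normal -0.285 0.805 0.520
outer loop
vertex 2.272 0.679 0.427
vertex 3.252 0.858 0.687
vertex 2.391 1.275 -0.43
endloop
endfacet
facet normal 0.113 0.568 -0.815
outer loop
vertex 3.371 1.454 -0.169
vertex 3.688 0.561 -0.747
vertex 2.391 1.275 -0.43
endloop
endfacet
facet normal -0.286 0.805 0.521
outer loop
vertex 2.391 1.275 -0.43
vertex 3.252 0.858 0.687
vertex 3.371 1.454 -0.169
endloop
endfacet
facet normal 0.952 0.174 0.253
outer loop
vertex 3.371 1.454 -0.169
vertex 3.569 -0.035 0.11
vertex 3.688 0.561 -0.747
endloop
endfacet
facet normal 0.952 0.174 0.253
outer loop
vertex 3.252 0.858 0.687
vertex 3.569 -0.035 0.11
vertex 3.371 1.454 -0.169
endloop
endfacet
facet normal -0.514 0.165 -0.842
outer loop
vertex -4.265 -1.583 3.075
vertex -3.046 -0.51 2.541
vertex -3.636 -2.588 2.494
endloop
endfacet
facet normal -0.714 -0.627 0.312
outer loop
vertex -3.194 -2.73 3.219
vertex -4.265 -1.583 3.075
vertex -3.636 -2.588 2.494
endloop
endfacet
facet normal -0.513 0.165 -0.842
outer loop
vertex -3.636 -2.588 2.494
vertex -3.046 -0.51 2.541
vertex -2.416 -1.515 1.961
endloop
endfacet
facet normal 0.477 -0.761 -0.440
outer loop
vertex -2.416 -1.515 1.961
vertex -3.194 -2.73 3.219
vertex -3.636 -2.588 2.494
endloop
endfacet
facet normal -0.477 0.761 0.440
outer loop
vertex -4.265 -1.583 3.075
vertex -2.604 -0.652 3.266
vertex -3.046 -0.51 2.541
endloop
endfacet
facet normal -0.714 -0.627 0.312
outer loop
vertex -3.824 -1.725 3.799
vertex -4.265 -1.583 3.075
vertex -3.194 -2.73 3.219
endloop
endfacet
facet normal -0.477 0.761 0.440
outer loop
vertex -3.824 -1.725 3.799
vertex -2.604 -0.652 3.266
vertex -4.265 -1.583 3.075
endloop
endfacet
facet normal 0.713 0.627 -0.312
outer loop
vertex -3.046 -0.51 2.541
vertex -2.604 -0.652 3.266
vertex -2.416 -1.515 1.961
endloop
endfacet
facet normal 0.477 -0.761 -0.440
outer loop
vertex -1.975 -1.657 2.685
vertex -3.194 -2.73 3.219
vertex -2.416 -1.515 1.961
endloop
endfacet
facet normal 0.714 0.627 -0.312
outer loop
vertex -2.416 -1.515 1.961
vertex -2.604 -0.652 3.266
vertex -1.975 -1.657 2.685
endloop
endfacet
facet normal 0.513 -0.164 0.842
outer loop
vertex -1.975 -1.657 2.685
vertex -3.824 -1.725 3.799
vertex -3.194 -2.73 3.219
endloop
endfacet
facet normal 0.513 -0.165 0.842
outer loop
vertex -2.604 -0.652 3.266
vertex -3.824 -1.725 3.799
vertex -1.975 -1.657 2.685
endloop
endfacet

endsolid
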